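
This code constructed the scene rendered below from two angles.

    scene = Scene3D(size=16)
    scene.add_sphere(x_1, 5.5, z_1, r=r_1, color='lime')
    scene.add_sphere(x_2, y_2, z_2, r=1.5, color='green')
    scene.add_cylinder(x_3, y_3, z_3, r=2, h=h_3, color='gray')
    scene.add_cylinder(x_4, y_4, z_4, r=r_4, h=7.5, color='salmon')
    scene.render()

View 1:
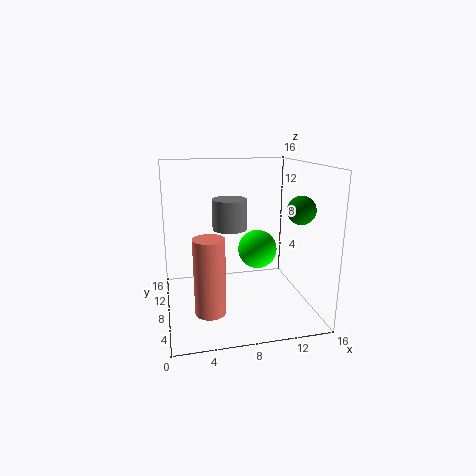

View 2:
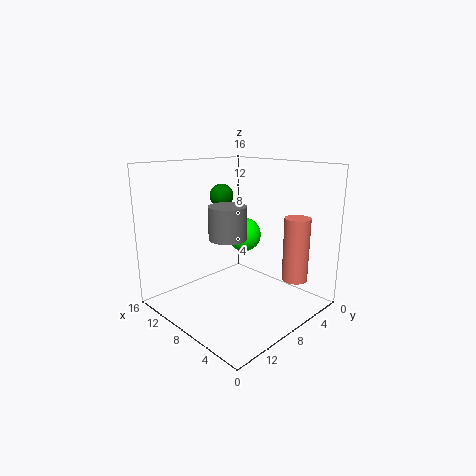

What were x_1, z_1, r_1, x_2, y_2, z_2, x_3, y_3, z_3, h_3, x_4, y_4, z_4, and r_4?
x_1 = 9.5
z_1 = 7.5
r_1 = 2
x_2 = 14
y_2 = 5
z_2 = 11.5
x_3 = 7.5
y_3 = 10
z_3 = 8.5
h_3 = 3.5
x_4 = 4
y_4 = 2.5
z_4 = 2.5
r_4 = 1.5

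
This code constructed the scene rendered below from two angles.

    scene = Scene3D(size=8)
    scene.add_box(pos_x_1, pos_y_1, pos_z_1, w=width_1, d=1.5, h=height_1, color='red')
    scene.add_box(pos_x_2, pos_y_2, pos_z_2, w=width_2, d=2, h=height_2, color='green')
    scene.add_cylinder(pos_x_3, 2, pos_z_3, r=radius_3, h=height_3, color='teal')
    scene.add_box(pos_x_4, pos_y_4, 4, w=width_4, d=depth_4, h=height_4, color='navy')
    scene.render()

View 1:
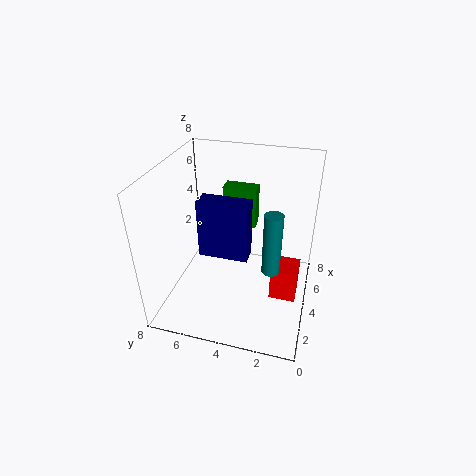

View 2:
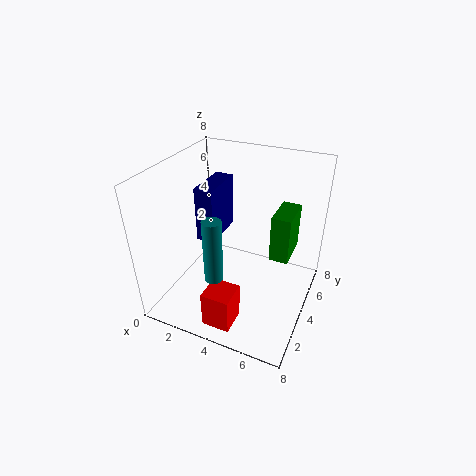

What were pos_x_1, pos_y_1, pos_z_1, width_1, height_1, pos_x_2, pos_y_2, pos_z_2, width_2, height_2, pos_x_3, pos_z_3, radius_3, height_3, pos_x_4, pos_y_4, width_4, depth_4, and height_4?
pos_x_1 = 3.5
pos_y_1 = 0.5
pos_z_1 = 0.5
width_1 = 1.5
height_1 = 2
pos_x_2 = 6
pos_y_2 = 3.5
pos_z_2 = 3.5
width_2 = 1
height_2 = 2.5
pos_x_3 = 3.5
pos_z_3 = 2.5
radius_3 = 0.5
height_3 = 3.5
pos_x_4 = 2
pos_y_4 = 3
width_4 = 1
depth_4 = 2.5
height_4 = 3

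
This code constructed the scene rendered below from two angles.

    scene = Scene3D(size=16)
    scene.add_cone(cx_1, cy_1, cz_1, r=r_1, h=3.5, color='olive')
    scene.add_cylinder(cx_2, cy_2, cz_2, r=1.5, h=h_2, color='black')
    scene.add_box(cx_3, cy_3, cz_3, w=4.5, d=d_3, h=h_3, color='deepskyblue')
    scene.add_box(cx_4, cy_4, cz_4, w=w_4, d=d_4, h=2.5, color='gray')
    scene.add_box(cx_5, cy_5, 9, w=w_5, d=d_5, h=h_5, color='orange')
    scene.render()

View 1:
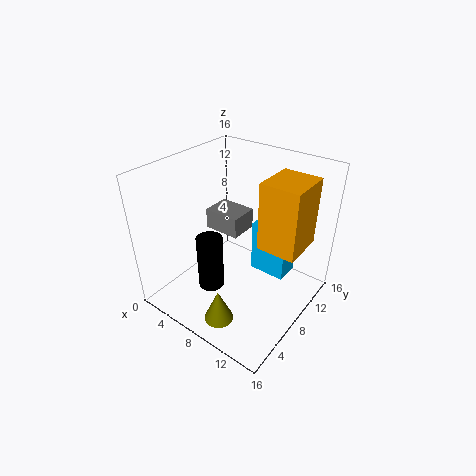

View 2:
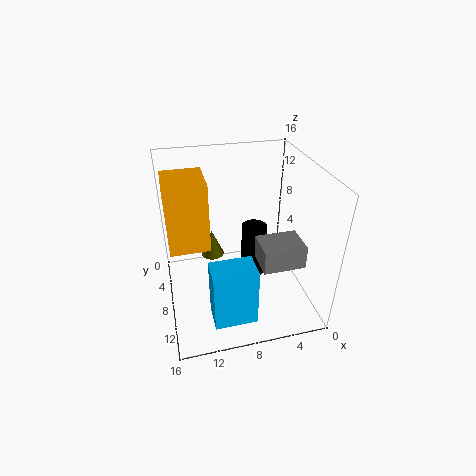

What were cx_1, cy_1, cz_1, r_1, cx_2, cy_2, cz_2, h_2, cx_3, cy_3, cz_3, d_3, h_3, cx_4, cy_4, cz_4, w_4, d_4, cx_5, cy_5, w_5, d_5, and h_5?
cx_1 = 10
cy_1 = 2
cz_1 = 2
r_1 = 1.5
cx_2 = 5.5
cy_2 = 6
cz_2 = 1.5
h_2 = 6.5
cx_3 = 7.5
cy_3 = 11.5
cz_3 = 1.5
d_3 = 3
h_3 = 6.5
cx_4 = 2
cy_4 = 9.5
cz_4 = 6.5
w_4 = 4.5
d_4 = 3.5
cx_5 = 11.5
cy_5 = 6.5
w_5 = 4
d_5 = 4.5
h_5 = 7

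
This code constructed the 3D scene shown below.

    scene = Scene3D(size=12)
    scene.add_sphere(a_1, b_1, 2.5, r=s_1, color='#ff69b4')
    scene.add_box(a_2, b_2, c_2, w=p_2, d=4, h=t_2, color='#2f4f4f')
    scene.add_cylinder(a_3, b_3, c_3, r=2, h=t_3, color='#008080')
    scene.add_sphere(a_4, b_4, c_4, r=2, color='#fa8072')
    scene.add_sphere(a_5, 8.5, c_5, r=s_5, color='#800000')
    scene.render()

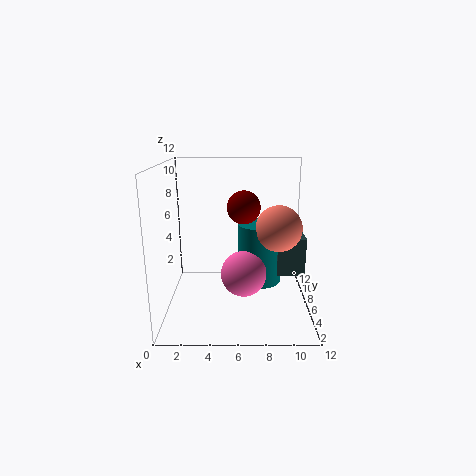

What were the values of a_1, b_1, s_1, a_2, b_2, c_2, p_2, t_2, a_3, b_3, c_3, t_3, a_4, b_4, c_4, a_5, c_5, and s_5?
a_1 = 6.5; b_1 = 6.5; s_1 = 2; a_2 = 9.5; b_2 = 7; c_2 = 2; p_2 = 2.5; t_2 = 3.5; a_3 = 8; b_3 = 8.5; c_3 = 1; t_3 = 5.5; a_4 = 9.5; b_4 = 7; c_4 = 6.5; a_5 = 6.5; c_5 = 8; s_5 = 1.5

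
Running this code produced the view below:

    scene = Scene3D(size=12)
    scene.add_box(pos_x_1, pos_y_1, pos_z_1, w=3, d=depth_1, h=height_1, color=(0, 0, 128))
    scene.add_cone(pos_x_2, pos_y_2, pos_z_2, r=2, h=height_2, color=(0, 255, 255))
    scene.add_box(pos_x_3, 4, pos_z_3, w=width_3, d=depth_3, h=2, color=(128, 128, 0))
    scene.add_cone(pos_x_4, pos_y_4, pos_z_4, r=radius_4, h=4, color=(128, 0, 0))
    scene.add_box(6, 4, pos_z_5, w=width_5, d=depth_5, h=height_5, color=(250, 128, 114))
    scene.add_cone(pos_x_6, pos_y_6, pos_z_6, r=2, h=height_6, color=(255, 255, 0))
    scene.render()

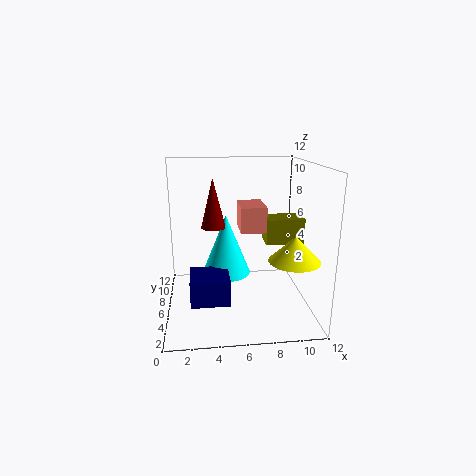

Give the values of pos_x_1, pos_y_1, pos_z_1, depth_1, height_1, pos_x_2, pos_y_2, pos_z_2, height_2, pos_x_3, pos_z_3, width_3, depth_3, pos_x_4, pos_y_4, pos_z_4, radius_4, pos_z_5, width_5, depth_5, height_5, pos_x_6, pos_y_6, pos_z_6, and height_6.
pos_x_1 = 2, pos_y_1 = 2, pos_z_1 = 2, depth_1 = 3, height_1 = 2, pos_x_2 = 5, pos_y_2 = 6, pos_z_2 = 3, height_2 = 5, pos_x_3 = 8, pos_z_3 = 6, width_3 = 3, depth_3 = 2, pos_x_4 = 4, pos_y_4 = 6, pos_z_4 = 7, radius_4 = 1, pos_z_5 = 7, width_5 = 2, depth_5 = 3, height_5 = 2, pos_x_6 = 10, pos_y_6 = 3, pos_z_6 = 5, height_6 = 2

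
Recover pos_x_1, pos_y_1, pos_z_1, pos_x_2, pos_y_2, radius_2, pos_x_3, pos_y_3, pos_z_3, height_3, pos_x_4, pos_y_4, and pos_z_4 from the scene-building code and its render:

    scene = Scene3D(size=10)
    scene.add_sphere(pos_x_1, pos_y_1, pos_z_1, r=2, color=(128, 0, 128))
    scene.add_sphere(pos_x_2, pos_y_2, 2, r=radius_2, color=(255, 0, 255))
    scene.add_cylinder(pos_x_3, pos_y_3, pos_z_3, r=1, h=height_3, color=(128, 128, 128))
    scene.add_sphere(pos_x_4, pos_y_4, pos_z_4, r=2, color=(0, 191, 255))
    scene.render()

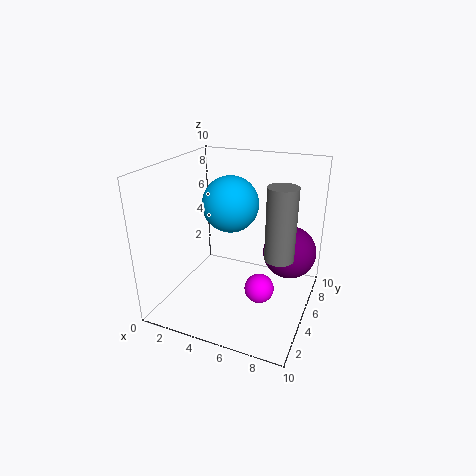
pos_x_1 = 8, pos_y_1 = 8, pos_z_1 = 3, pos_x_2 = 7, pos_y_2 = 4, radius_2 = 1, pos_x_3 = 8, pos_y_3 = 5, pos_z_3 = 4, height_3 = 5, pos_x_4 = 4, pos_y_4 = 6, pos_z_4 = 7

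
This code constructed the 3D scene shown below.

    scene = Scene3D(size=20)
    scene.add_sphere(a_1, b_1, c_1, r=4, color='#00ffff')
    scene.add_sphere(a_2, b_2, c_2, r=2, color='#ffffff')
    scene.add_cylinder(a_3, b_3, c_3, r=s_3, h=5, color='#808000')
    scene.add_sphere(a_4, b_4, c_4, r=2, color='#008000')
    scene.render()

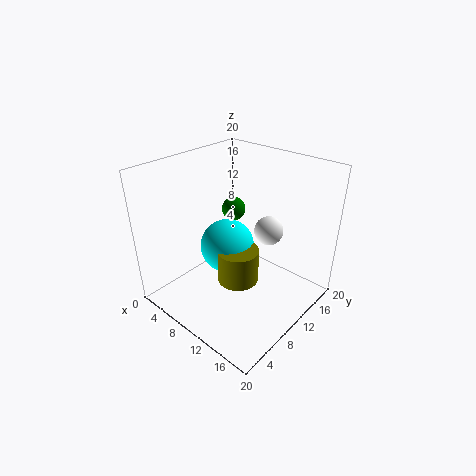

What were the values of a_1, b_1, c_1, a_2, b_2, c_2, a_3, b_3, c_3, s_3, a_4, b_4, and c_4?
a_1 = 7, b_1 = 11, c_1 = 7, a_2 = 13, b_2 = 13, c_2 = 11, a_3 = 10, b_3 = 10, c_3 = 3, s_3 = 3, a_4 = 2, b_4 = 18, c_4 = 9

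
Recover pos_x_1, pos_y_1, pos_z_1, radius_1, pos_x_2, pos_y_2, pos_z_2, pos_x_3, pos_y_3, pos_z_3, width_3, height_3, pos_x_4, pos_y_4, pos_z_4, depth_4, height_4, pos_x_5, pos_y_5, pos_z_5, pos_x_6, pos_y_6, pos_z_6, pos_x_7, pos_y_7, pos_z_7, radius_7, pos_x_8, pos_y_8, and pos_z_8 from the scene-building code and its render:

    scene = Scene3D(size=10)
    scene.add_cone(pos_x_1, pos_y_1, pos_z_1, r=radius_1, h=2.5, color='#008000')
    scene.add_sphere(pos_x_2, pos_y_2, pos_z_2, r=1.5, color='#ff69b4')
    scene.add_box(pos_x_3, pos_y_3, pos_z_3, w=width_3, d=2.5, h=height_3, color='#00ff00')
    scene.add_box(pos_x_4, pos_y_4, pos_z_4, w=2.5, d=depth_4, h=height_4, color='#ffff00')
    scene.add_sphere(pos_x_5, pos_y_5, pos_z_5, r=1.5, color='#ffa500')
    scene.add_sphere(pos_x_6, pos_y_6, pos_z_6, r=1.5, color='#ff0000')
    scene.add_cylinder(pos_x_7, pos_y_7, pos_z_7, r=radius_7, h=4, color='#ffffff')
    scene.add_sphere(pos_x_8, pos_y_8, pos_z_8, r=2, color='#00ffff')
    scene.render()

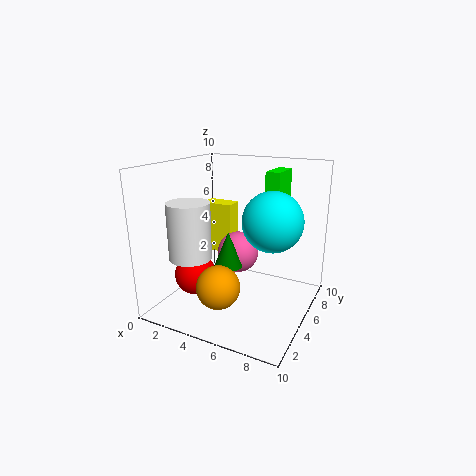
pos_x_1 = 4.5
pos_y_1 = 4.5
pos_z_1 = 3
radius_1 = 1
pos_x_2 = 4.5
pos_y_2 = 6
pos_z_2 = 3.5
pos_x_3 = 6.5
pos_y_3 = 6
pos_z_3 = 6.5
width_3 = 1
height_3 = 3
pos_x_4 = 0.5
pos_y_4 = 7.5
pos_z_4 = 2.5
depth_4 = 1.5
height_4 = 4
pos_x_5 = 4.5
pos_y_5 = 3
pos_z_5 = 2
pos_x_6 = 2
pos_y_6 = 4
pos_z_6 = 2
pos_x_7 = 2
pos_y_7 = 3.5
pos_z_7 = 3.5
radius_7 = 1.5
pos_x_8 = 7.5
pos_y_8 = 5
pos_z_8 = 6.5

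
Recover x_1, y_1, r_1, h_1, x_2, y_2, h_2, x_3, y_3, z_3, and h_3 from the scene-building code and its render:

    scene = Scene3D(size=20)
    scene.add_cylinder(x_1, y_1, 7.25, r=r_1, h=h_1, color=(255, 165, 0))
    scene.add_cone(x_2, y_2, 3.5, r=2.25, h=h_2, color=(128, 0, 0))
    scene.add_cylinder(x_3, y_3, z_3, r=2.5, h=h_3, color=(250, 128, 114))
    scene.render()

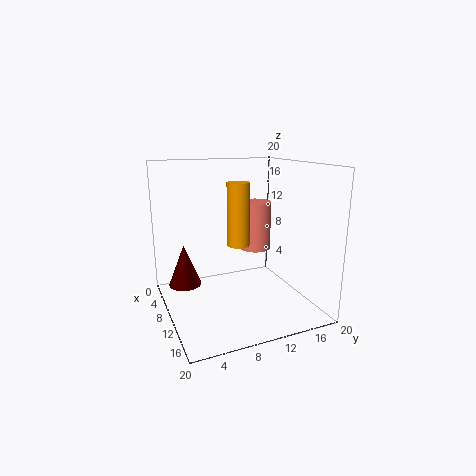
x_1 = 5.5; y_1 = 12; r_1 = 1.75; h_1 = 9.75; x_2 = 8; y_2 = 2.75; h_2 = 5.75; x_3 = 3.75; y_3 = 15.75; z_3 = 5.75; h_3 = 7.75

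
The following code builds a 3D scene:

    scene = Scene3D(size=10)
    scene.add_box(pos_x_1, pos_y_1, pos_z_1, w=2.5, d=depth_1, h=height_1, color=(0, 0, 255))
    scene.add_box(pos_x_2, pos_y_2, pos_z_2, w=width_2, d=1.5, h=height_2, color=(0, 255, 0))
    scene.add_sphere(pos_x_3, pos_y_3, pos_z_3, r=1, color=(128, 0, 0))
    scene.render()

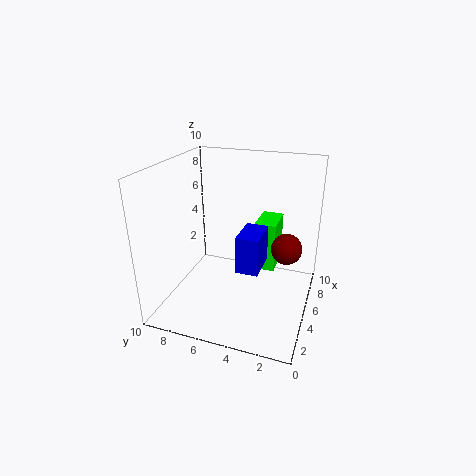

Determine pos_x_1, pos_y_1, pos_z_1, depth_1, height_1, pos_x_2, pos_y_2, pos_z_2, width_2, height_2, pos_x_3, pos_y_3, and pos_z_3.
pos_x_1 = 3; pos_y_1 = 3; pos_z_1 = 3.5; depth_1 = 1.5; height_1 = 2.5; pos_x_2 = 5.5; pos_y_2 = 2.5; pos_z_2 = 2.5; width_2 = 2.5; height_2 = 3.5; pos_x_3 = 4.5; pos_y_3 = 1.5; pos_z_3 = 5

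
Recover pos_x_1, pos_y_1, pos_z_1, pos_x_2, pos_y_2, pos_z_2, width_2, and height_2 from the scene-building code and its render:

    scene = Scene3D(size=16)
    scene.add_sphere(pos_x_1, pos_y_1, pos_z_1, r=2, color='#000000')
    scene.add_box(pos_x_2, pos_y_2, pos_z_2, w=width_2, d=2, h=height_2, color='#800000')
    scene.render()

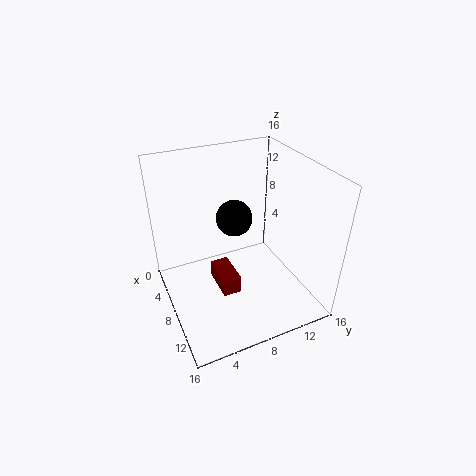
pos_x_1 = 7; pos_y_1 = 8; pos_z_1 = 10; pos_x_2 = 7; pos_y_2 = 5; pos_z_2 = 3; width_2 = 4; height_2 = 2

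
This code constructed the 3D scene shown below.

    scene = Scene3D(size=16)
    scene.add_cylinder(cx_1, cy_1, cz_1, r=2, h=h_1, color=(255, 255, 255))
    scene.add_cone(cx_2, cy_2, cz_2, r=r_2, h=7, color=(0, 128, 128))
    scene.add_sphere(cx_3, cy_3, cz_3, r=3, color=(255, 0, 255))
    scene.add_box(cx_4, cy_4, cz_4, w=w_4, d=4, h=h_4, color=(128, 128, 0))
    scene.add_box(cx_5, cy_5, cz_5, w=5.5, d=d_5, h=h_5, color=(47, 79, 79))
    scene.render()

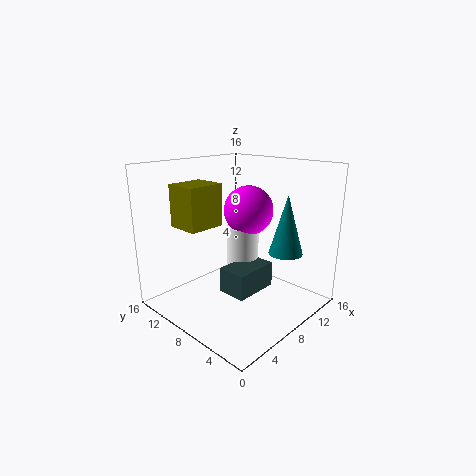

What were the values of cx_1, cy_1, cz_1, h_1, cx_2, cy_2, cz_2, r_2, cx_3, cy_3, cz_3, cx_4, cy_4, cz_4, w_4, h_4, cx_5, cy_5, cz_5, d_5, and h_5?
cx_1 = 11.5; cy_1 = 10.5; cz_1 = 0.5; h_1 = 7.5; cx_2 = 13; cy_2 = 5; cz_2 = 5.5; r_2 = 2; cx_3 = 12; cy_3 = 10; cz_3 = 10; cx_4 = 4.5; cy_4 = 11.5; cz_4 = 8.5; w_4 = 4.5; h_4 = 5; cx_5 = 7; cy_5 = 6.5; cz_5 = 1; d_5 = 3.5; h_5 = 3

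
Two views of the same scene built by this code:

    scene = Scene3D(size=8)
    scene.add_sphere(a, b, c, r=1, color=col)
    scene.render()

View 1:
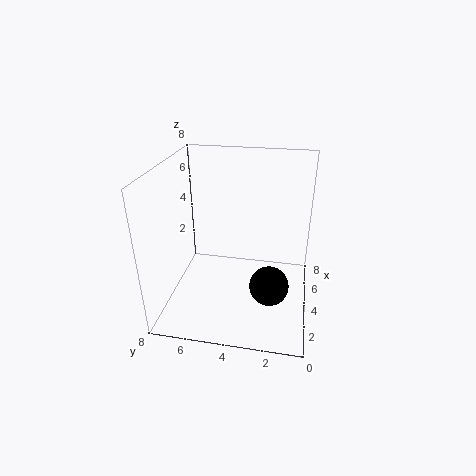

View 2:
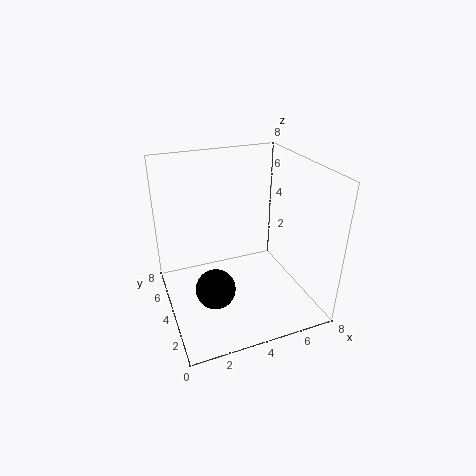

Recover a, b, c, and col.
a = 2; b = 2; c = 2.5; col = 'black'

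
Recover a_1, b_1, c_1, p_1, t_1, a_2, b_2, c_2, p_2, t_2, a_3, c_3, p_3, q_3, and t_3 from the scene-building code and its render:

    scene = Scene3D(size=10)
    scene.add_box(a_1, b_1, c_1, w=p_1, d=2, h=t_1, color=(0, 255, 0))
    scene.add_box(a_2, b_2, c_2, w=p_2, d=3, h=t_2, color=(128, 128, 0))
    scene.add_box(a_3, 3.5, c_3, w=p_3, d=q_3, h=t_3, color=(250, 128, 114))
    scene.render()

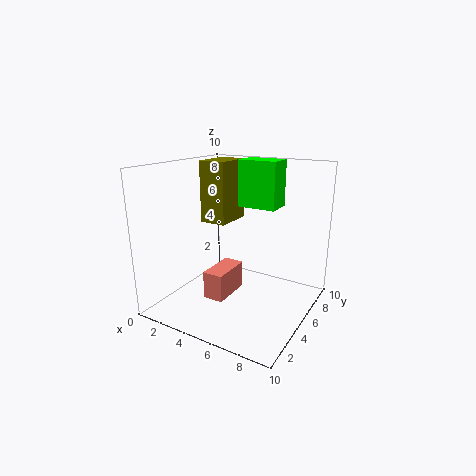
a_1 = 3.5, b_1 = 7.5, c_1 = 6.5, p_1 = 3, t_1 = 3.5, a_2 = 1.5, b_2 = 5.5, c_2 = 5.5, p_2 = 2, t_2 = 4.5, a_3 = 3, c_3 = 0.5, p_3 = 1.5, q_3 = 3, t_3 = 2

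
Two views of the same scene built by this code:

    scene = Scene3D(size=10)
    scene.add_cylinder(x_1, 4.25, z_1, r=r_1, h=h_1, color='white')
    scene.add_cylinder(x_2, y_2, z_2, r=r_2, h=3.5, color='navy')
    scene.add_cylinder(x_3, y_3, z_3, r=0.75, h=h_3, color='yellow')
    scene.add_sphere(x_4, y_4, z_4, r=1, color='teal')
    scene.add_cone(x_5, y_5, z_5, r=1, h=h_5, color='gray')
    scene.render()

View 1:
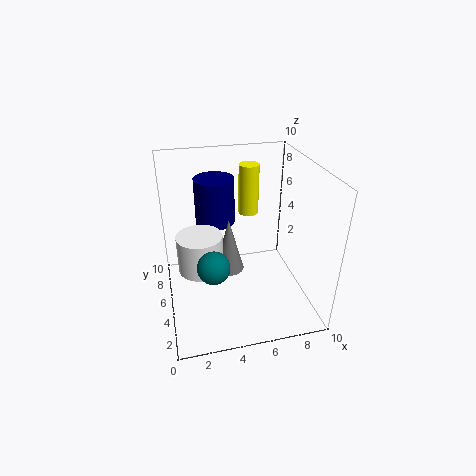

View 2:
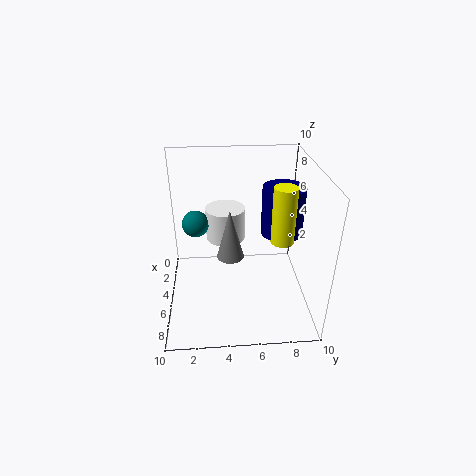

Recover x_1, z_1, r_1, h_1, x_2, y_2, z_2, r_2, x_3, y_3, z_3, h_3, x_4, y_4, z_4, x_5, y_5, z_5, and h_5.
x_1 = 2.25; z_1 = 3.5; r_1 = 1.5; h_1 = 2.5; x_2 = 4; y_2 = 8.25; z_2 = 4.75; r_2 = 1.5; x_3 = 6.5; y_3 = 7.75; z_3 = 5.5; h_3 = 3.75; x_4 = 2.75; y_4 = 2; z_4 = 5; x_5 = 4.25; y_5 = 4.5; z_5 = 3; h_5 = 3.75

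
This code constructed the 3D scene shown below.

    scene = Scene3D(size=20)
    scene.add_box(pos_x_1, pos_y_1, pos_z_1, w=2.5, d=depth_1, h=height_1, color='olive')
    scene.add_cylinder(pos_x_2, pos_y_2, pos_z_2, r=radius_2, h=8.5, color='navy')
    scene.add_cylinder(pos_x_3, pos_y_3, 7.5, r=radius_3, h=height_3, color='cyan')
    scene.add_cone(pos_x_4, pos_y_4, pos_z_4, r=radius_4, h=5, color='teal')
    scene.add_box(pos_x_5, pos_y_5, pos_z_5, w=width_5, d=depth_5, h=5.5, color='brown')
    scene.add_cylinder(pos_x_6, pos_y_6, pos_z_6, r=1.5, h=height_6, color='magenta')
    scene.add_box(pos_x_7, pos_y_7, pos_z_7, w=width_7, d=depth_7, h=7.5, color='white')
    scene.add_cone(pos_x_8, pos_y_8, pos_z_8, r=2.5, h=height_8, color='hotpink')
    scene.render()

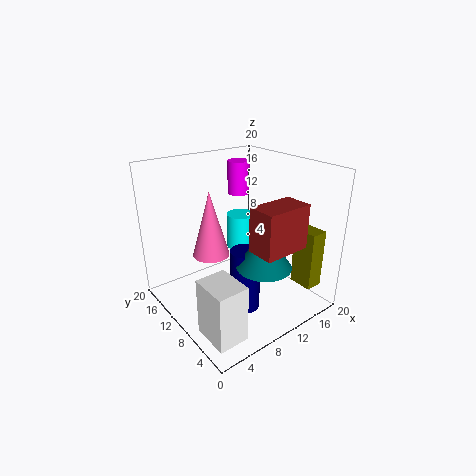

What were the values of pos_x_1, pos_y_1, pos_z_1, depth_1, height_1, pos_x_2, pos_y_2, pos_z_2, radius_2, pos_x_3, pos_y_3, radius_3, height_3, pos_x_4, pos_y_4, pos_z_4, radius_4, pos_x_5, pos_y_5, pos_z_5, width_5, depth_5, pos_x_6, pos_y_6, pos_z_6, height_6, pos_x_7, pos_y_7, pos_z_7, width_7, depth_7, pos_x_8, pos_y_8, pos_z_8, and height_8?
pos_x_1 = 17, pos_y_1 = 2.5, pos_z_1 = 2.5, depth_1 = 3.5, height_1 = 8.5, pos_x_2 = 8.5, pos_y_2 = 6.5, pos_z_2 = 1.5, radius_2 = 2, pos_x_3 = 12, pos_y_3 = 12, radius_3 = 2, height_3 = 5, pos_x_4 = 9.5, pos_y_4 = 4, pos_z_4 = 8.5, radius_4 = 3.5, pos_x_5 = 7, pos_y_5 = 0.5, pos_z_5 = 11.5, width_5 = 6, depth_5 = 3.5, pos_x_6 = 12, pos_y_6 = 12.5, pos_z_6 = 15.5, height_6 = 4.5, pos_x_7 = 1, pos_y_7 = 1.5, pos_z_7 = 1, width_7 = 4, depth_7 = 5, pos_x_8 = 6.5, pos_y_8 = 11.5, pos_z_8 = 8, height_8 = 9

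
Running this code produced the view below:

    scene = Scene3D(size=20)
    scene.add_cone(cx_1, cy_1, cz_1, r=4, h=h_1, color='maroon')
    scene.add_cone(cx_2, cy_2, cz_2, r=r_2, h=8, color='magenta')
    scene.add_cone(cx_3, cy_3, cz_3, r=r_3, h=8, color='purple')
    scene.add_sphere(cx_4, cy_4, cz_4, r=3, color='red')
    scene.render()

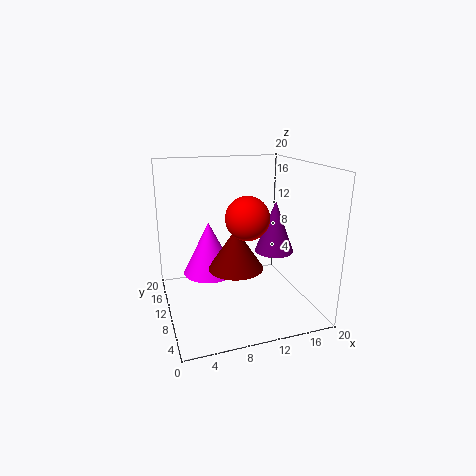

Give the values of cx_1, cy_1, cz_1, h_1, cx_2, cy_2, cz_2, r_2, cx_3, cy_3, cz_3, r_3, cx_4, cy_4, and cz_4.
cx_1 = 10, cy_1 = 11, cz_1 = 5, h_1 = 6, cx_2 = 7, cy_2 = 15, cz_2 = 3, r_2 = 4, cx_3 = 17, cy_3 = 13, cz_3 = 6, r_3 = 3, cx_4 = 11, cy_4 = 9, cz_4 = 13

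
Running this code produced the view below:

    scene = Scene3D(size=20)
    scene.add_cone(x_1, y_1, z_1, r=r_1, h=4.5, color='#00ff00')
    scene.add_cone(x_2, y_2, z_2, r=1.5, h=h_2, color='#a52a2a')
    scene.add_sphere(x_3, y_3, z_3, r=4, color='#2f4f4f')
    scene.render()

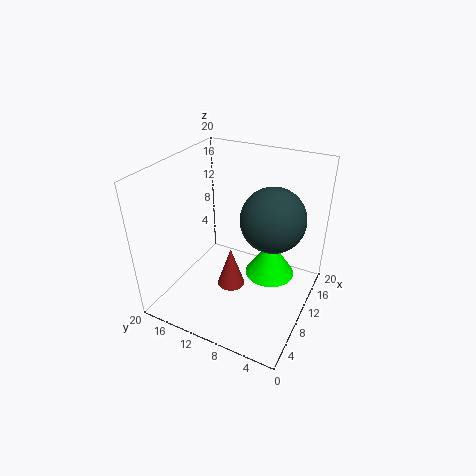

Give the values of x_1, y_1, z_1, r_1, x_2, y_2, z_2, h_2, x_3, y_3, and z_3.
x_1 = 7; y_1 = 4; z_1 = 8.5; r_1 = 3; x_2 = 1.5; y_2 = 6.5; z_2 = 10; h_2 = 4.5; x_3 = 8.5; y_3 = 4.5; z_3 = 15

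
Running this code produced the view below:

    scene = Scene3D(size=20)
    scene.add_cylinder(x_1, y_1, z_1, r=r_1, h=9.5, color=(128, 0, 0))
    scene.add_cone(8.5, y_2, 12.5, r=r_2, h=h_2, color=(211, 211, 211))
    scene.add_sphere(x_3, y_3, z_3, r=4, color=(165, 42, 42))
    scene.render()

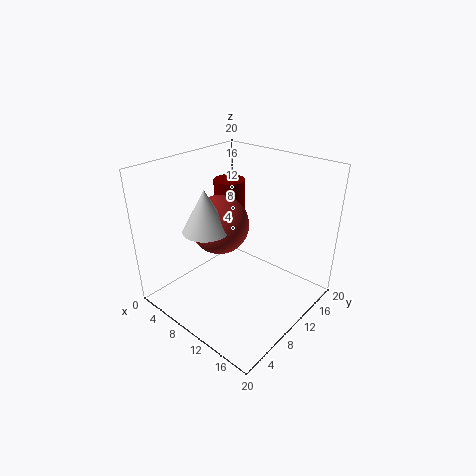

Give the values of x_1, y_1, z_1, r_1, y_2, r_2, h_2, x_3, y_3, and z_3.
x_1 = 2.5; y_1 = 16.5; z_1 = 5.5; r_1 = 2.5; y_2 = 5.5; r_2 = 3; h_2 = 5.5; x_3 = 8; y_3 = 8.5; z_3 = 12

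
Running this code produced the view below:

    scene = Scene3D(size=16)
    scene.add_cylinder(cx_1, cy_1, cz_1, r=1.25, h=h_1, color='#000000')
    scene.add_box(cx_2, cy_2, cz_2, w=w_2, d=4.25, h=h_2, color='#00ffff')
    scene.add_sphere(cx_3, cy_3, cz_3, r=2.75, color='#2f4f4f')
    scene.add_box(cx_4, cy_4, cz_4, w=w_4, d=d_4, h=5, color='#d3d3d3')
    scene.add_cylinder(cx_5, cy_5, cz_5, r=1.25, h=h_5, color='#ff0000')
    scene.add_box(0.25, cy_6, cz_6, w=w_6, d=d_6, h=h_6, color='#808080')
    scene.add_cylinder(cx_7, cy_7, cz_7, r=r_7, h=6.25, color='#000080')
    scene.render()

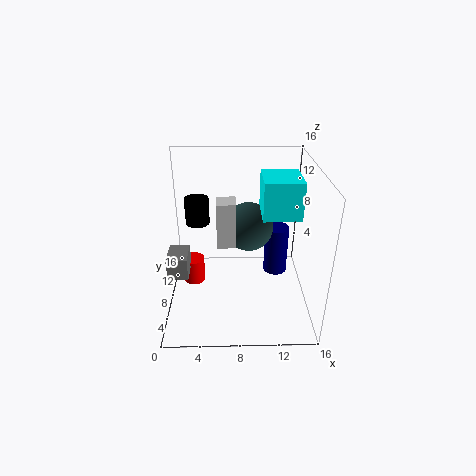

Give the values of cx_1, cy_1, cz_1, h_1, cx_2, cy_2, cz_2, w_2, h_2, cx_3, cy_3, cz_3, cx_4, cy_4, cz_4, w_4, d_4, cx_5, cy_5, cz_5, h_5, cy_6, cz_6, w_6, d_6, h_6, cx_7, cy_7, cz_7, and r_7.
cx_1 = 3.75, cy_1 = 7.5, cz_1 = 10.25, h_1 = 2.75, cx_2 = 10.25, cy_2 = 4, cz_2 = 12, w_2 = 3.75, h_2 = 3.75, cx_3 = 9.25, cy_3 = 9.25, cz_3 = 8.75, cx_4 = 5.75, cy_4 = 6.25, cz_4 = 7.75, w_4 = 2, d_4 = 2.25, cx_5 = 2.75, cy_5 = 9, cz_5 = 1.75, h_5 = 3, cy_6 = 5.5, cz_6 = 4.25, w_6 = 2.25, d_6 = 3.25, h_6 = 2.5, cx_7 = 13, cy_7 = 12.25, cz_7 = 0.75, r_7 = 1.5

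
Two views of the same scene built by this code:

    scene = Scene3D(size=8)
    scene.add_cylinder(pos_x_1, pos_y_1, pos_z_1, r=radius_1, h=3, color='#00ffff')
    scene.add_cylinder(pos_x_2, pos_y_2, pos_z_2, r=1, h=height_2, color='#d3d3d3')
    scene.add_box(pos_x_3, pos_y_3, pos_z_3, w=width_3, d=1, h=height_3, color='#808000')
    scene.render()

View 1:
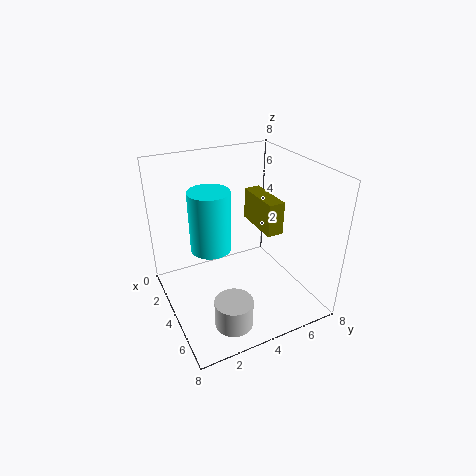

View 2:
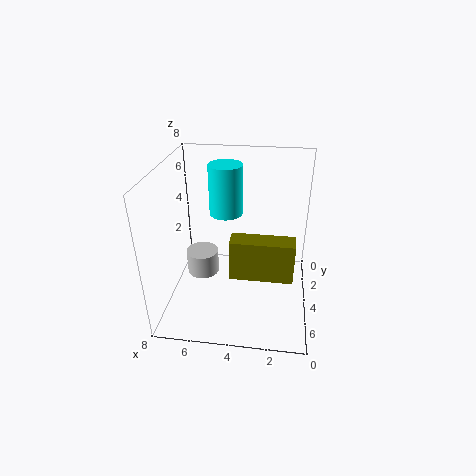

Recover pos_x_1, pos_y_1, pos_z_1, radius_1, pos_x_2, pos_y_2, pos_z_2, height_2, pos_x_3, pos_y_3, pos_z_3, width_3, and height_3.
pos_x_1 = 5
pos_y_1 = 2
pos_z_1 = 4.5
radius_1 = 1
pos_x_2 = 6.5
pos_y_2 = 2.5
pos_z_2 = 0.5
height_2 = 1.5
pos_x_3 = 1
pos_y_3 = 6
pos_z_3 = 3.5
width_3 = 3
height_3 = 2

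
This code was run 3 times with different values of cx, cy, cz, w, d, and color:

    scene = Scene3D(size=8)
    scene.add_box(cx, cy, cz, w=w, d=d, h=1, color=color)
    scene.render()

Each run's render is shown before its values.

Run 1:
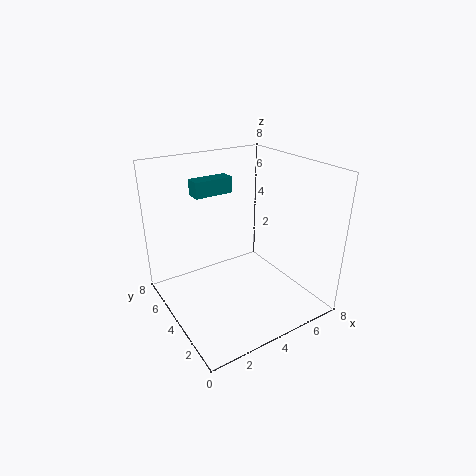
cx = 3
cy = 7
cz = 5.5
w = 2.5
d = 1
color = 'teal'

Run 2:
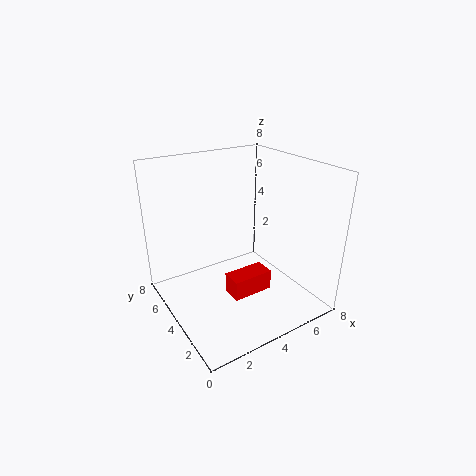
cx = 2
cy = 1
cz = 2.5
w = 2
d = 1
color = 'red'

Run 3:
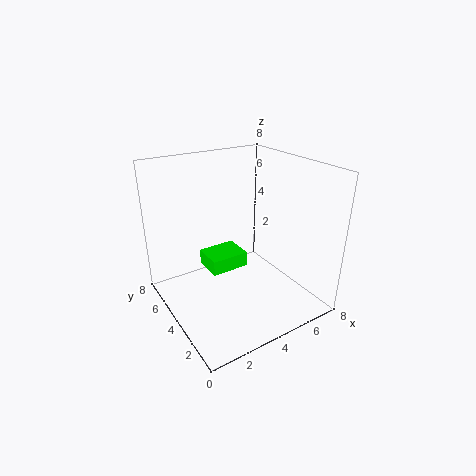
cx = 3.5
cy = 6
cz = 0.5
w = 2.5
d = 2
color = 'lime'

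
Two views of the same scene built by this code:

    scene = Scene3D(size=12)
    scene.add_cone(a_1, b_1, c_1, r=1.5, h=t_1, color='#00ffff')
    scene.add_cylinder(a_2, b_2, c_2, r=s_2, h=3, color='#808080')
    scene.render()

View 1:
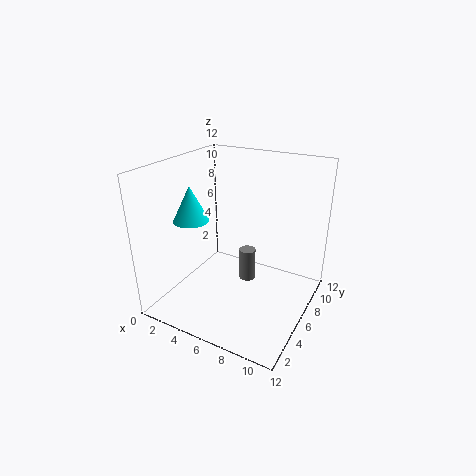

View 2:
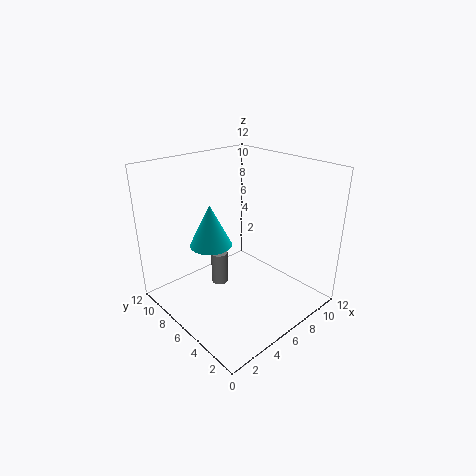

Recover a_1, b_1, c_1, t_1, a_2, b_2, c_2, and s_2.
a_1 = 2.25; b_1 = 4.75; c_1 = 7.25; t_1 = 3; a_2 = 5.75; b_2 = 8.25; c_2 = 0.75; s_2 = 0.75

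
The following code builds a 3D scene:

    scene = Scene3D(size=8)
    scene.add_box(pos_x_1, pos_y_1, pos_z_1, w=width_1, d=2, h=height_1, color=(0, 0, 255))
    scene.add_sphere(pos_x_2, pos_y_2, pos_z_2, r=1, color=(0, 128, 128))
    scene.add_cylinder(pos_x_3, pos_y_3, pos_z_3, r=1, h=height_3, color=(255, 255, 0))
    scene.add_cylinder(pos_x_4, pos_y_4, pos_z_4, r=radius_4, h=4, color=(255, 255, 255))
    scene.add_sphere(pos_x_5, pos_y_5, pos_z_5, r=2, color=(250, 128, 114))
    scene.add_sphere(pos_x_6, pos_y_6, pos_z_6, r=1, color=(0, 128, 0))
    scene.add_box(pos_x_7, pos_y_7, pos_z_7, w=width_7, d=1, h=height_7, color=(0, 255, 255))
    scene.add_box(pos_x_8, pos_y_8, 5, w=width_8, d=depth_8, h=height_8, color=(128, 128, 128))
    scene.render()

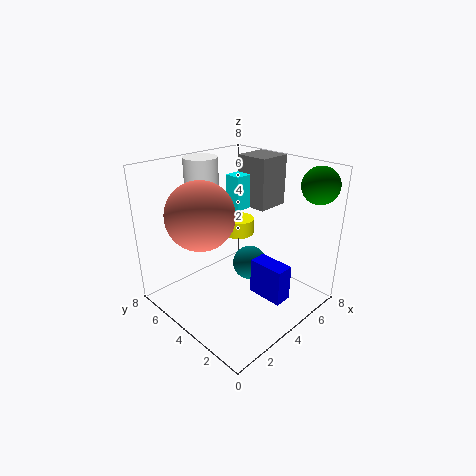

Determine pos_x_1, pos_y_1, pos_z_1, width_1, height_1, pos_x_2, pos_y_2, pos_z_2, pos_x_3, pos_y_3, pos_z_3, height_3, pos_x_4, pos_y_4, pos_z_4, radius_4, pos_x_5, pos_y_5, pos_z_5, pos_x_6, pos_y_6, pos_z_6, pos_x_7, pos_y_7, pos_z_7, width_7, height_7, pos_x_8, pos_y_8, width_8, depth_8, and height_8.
pos_x_1 = 4, pos_y_1 = 1, pos_z_1 = 1, width_1 = 1, height_1 = 2, pos_x_2 = 5, pos_y_2 = 4, pos_z_2 = 2, pos_x_3 = 6, pos_y_3 = 6, pos_z_3 = 3, height_3 = 1, pos_x_4 = 4, pos_y_4 = 7, pos_z_4 = 4, radius_4 = 1, pos_x_5 = 3, pos_y_5 = 6, pos_z_5 = 5, pos_x_6 = 7, pos_y_6 = 1, pos_z_6 = 7, pos_x_7 = 5, pos_y_7 = 5, pos_z_7 = 5, width_7 = 2, height_7 = 2, pos_x_8 = 6, pos_y_8 = 4, width_8 = 2, depth_8 = 2, height_8 = 3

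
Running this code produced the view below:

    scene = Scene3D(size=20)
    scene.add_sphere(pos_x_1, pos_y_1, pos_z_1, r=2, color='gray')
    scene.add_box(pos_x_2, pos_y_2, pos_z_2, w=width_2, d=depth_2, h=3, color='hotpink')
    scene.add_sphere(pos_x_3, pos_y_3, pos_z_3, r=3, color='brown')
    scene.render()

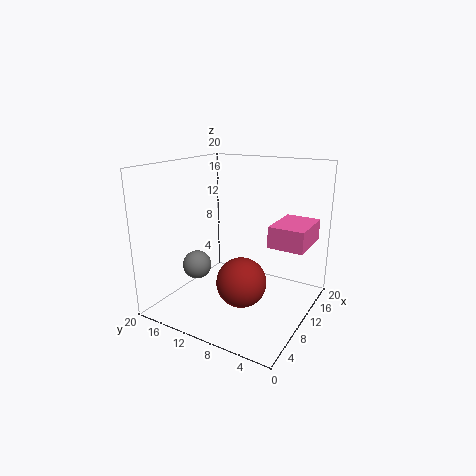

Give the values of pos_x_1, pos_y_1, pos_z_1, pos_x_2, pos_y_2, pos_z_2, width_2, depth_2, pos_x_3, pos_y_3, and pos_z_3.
pos_x_1 = 7
pos_y_1 = 15
pos_z_1 = 6
pos_x_2 = 11
pos_y_2 = 1
pos_z_2 = 9
width_2 = 7
depth_2 = 5
pos_x_3 = 4
pos_y_3 = 6
pos_z_3 = 7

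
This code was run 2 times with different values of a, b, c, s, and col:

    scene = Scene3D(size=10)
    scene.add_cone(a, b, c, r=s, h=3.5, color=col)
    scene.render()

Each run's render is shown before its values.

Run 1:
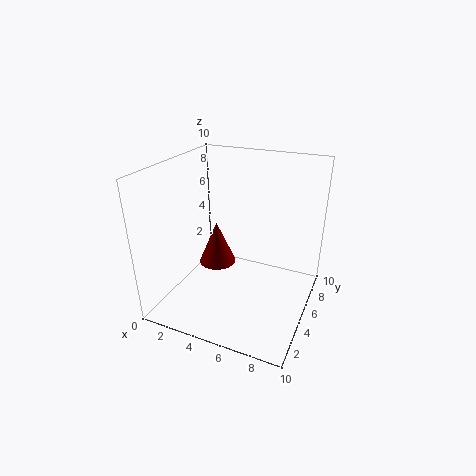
a = 2
b = 7.5
c = 1
s = 1.5
col = 'maroon'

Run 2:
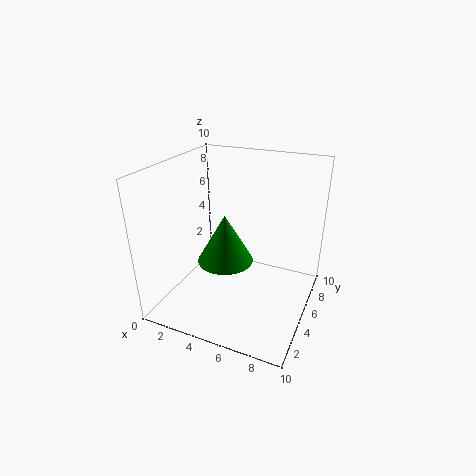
a = 4
b = 5
c = 3
s = 2
col = 'green'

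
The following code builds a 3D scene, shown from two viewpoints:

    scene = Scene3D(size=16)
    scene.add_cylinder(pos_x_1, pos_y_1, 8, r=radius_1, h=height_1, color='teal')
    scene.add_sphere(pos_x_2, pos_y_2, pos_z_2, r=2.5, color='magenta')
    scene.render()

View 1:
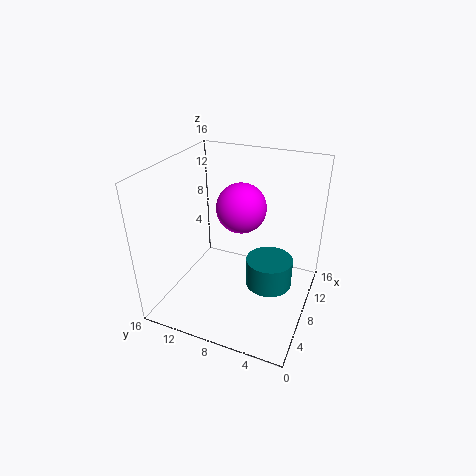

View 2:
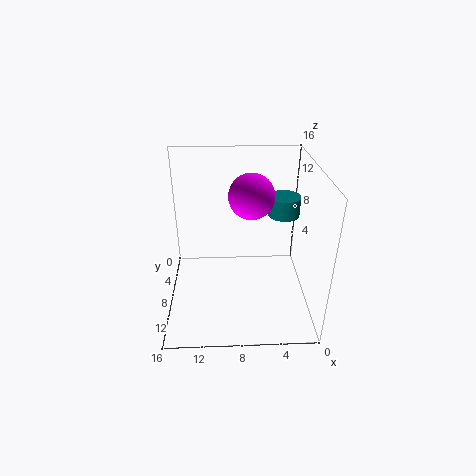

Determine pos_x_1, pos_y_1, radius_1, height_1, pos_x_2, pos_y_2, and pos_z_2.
pos_x_1 = 2
pos_y_1 = 2.5
radius_1 = 2
height_1 = 2.5
pos_x_2 = 6.5
pos_y_2 = 7
pos_z_2 = 12.5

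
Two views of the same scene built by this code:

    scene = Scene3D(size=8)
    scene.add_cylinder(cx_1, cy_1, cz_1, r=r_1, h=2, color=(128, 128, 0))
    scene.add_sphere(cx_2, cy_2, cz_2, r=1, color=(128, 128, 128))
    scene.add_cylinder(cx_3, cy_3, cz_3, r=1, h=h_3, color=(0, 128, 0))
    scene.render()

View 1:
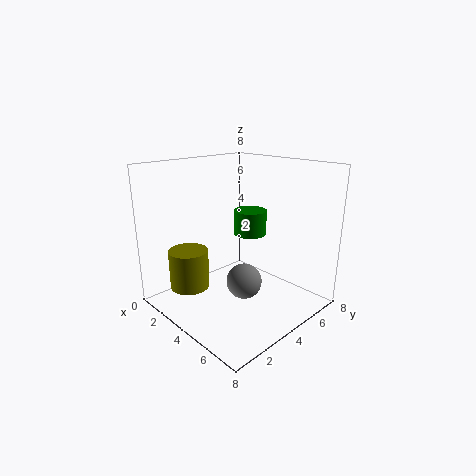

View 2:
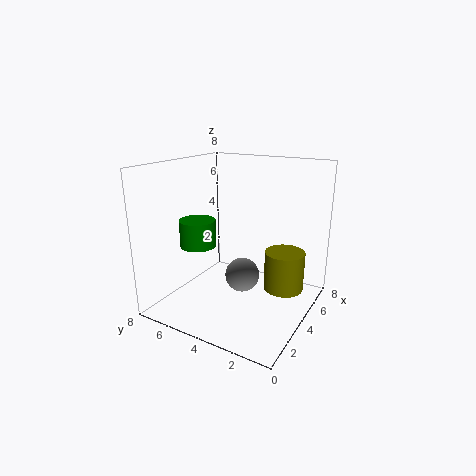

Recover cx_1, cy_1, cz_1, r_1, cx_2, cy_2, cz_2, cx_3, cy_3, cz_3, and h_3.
cx_1 = 3.5
cy_1 = 1
cz_1 = 2
r_1 = 1
cx_2 = 4.5
cy_2 = 4
cz_2 = 1.5
cx_3 = 3
cy_3 = 6
cz_3 = 3.5
h_3 = 1.5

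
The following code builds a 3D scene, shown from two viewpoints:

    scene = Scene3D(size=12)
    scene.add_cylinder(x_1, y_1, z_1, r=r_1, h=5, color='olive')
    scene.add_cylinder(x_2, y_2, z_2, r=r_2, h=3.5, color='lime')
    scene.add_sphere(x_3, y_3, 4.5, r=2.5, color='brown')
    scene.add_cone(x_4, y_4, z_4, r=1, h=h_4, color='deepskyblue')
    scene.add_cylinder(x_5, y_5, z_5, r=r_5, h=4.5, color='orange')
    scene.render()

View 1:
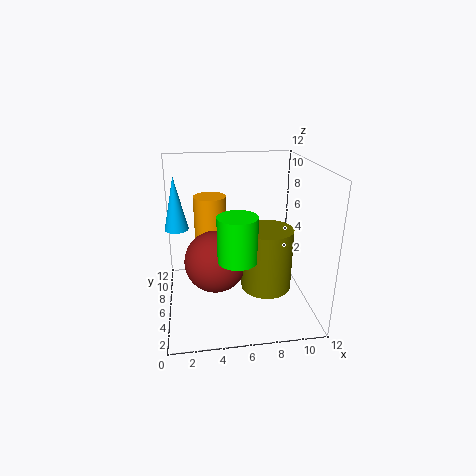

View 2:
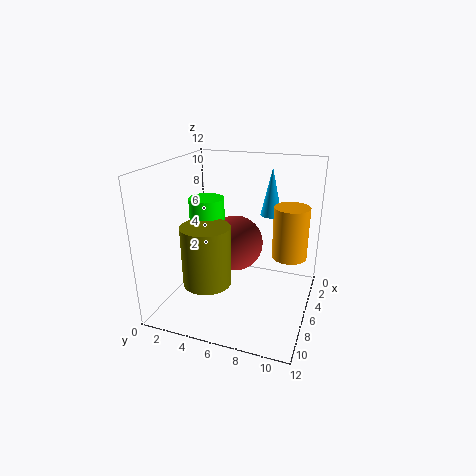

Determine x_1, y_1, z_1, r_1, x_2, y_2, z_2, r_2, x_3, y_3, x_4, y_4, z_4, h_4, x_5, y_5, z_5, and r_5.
x_1 = 8
y_1 = 4
z_1 = 2.5
r_1 = 2
x_2 = 5.5
y_2 = 3
z_2 = 5.5
r_2 = 1.5
x_3 = 4
y_3 = 5
x_4 = 1
y_4 = 7.5
z_4 = 6.5
h_4 = 4.5
x_5 = 4
y_5 = 10
z_5 = 4
r_5 = 1.5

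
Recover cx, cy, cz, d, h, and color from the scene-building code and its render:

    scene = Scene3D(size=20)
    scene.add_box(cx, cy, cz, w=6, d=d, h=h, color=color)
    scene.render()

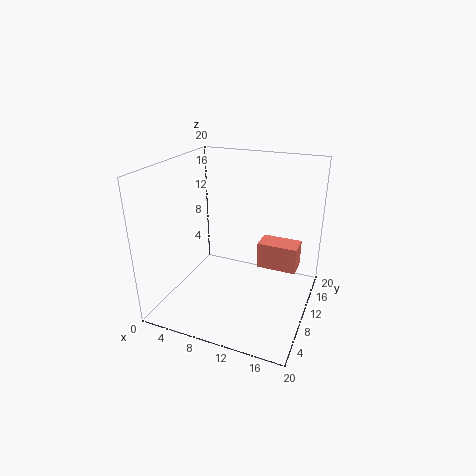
cx = 11.5, cy = 14, cz = 3.5, d = 3.5, h = 4, color = 'salmon'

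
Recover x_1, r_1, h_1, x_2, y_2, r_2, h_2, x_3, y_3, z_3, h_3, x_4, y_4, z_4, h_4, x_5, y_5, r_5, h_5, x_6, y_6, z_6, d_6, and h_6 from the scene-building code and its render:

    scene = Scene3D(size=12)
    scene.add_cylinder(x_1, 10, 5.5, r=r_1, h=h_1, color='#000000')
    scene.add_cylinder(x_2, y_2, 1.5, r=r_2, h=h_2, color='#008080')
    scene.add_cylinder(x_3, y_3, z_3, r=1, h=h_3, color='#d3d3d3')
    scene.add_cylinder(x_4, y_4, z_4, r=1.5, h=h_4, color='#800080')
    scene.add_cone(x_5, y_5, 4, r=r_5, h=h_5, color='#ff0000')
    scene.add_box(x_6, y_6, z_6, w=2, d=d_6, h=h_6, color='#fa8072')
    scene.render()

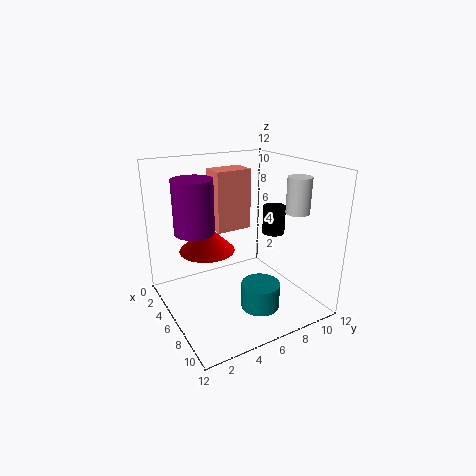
x_1 = 5.5; r_1 = 1; h_1 = 2.5; x_2 = 9.5; y_2 = 6; r_2 = 1.5; h_2 = 2; x_3 = 8; y_3 = 10.5; z_3 = 8; h_3 = 3; x_4 = 6.5; y_4 = 2; z_4 = 7.5; h_4 = 4; x_5 = 3; y_5 = 4.5; r_5 = 2.5; h_5 = 2.5; x_6 = 3.5; y_6 = 4.5; z_6 = 6.5; d_6 = 3; h_6 = 5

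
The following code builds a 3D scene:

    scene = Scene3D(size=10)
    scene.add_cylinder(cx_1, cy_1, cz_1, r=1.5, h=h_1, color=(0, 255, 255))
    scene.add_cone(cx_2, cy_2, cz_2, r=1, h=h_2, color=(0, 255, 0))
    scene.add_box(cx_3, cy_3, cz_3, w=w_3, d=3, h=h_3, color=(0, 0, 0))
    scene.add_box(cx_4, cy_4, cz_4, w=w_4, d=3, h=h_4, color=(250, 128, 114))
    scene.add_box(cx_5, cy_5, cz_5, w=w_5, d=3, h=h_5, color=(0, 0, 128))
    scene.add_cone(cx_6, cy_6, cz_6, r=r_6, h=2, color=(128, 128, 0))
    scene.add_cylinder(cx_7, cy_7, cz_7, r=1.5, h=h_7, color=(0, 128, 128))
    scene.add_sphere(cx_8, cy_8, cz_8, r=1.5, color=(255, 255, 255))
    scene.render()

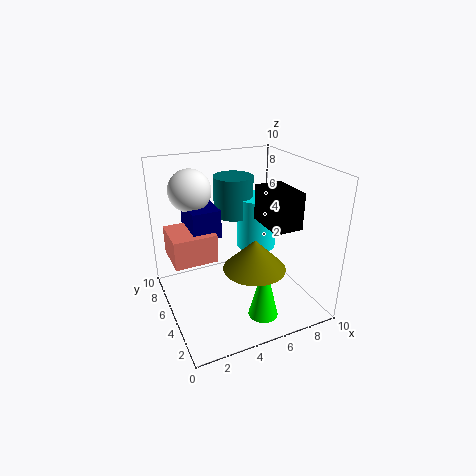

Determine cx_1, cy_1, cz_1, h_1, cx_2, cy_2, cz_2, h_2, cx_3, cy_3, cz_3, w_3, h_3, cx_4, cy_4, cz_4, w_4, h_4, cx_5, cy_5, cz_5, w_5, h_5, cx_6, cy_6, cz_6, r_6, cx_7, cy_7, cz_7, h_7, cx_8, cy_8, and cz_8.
cx_1 = 7.5, cy_1 = 7, cz_1 = 3, h_1 = 4, cx_2 = 5.5, cy_2 = 2, cz_2 = 0.5, h_2 = 4, cx_3 = 6.5, cy_3 = 2.5, cz_3 = 6, w_3 = 2, h_3 = 2.5, cx_4 = 0.5, cy_4 = 5, cz_4 = 3.5, w_4 = 3, h_4 = 2, cx_5 = 2, cy_5 = 5.5, cz_5 = 5, w_5 = 2, h_5 = 2, cx_6 = 5, cy_6 = 2.5, cz_6 = 4, r_6 = 2, cx_7 = 6, cy_7 = 8, cz_7 = 5.5, h_7 = 3, cx_8 = 2.5, cy_8 = 7.5, cz_8 = 8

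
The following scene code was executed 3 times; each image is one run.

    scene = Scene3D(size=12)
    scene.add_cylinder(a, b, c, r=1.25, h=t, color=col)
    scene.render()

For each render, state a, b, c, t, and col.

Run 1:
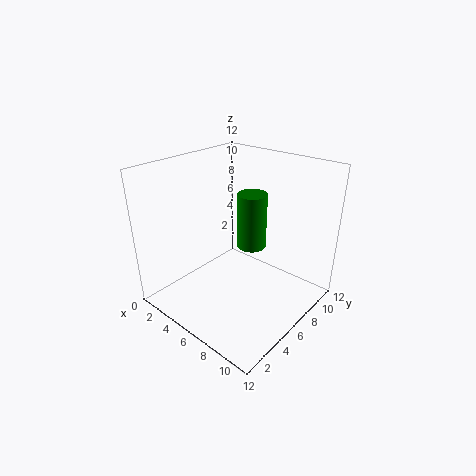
a = 6.25; b = 7.5; c = 4.75; t = 4.75; col = 'green'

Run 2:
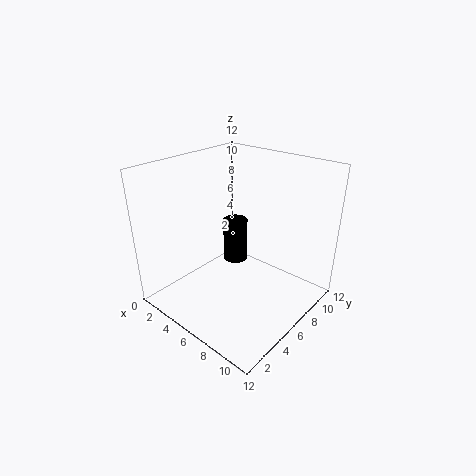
a = 1.75; b = 10.5; c = 0.25; t = 4.5; col = 'black'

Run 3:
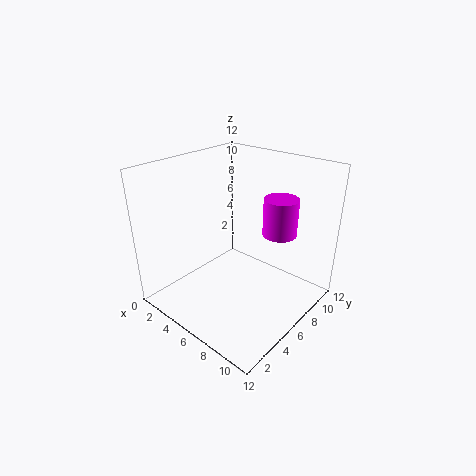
a = 10; b = 6; c = 7.75; t = 2.75; col = 'magenta'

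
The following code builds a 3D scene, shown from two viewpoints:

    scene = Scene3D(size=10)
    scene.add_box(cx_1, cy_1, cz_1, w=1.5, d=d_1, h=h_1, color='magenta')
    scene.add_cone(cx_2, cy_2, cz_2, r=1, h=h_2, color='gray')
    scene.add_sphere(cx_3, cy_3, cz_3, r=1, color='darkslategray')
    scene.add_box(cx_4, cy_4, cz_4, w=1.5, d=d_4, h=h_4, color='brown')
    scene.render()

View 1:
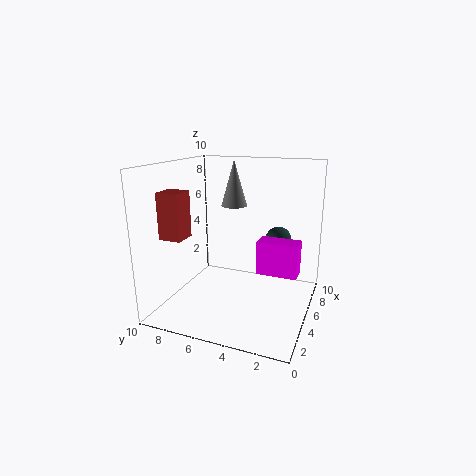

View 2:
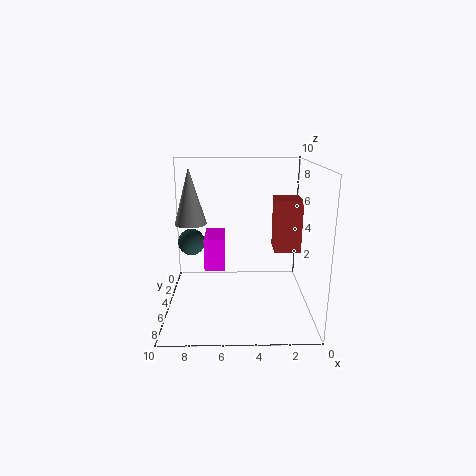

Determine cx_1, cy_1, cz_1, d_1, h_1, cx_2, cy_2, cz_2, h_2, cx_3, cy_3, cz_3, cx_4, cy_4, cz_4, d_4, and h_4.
cx_1 = 6, cy_1 = 1, cz_1 = 2, d_1 = 3, h_1 = 2.5, cx_2 = 8, cy_2 = 6.5, cz_2 = 6.5, h_2 = 3.5, cx_3 = 8.5, cy_3 = 3, cz_3 = 4, cx_4 = 1.5, cy_4 = 7.5, cz_4 = 5.5, d_4 = 1.5, h_4 = 3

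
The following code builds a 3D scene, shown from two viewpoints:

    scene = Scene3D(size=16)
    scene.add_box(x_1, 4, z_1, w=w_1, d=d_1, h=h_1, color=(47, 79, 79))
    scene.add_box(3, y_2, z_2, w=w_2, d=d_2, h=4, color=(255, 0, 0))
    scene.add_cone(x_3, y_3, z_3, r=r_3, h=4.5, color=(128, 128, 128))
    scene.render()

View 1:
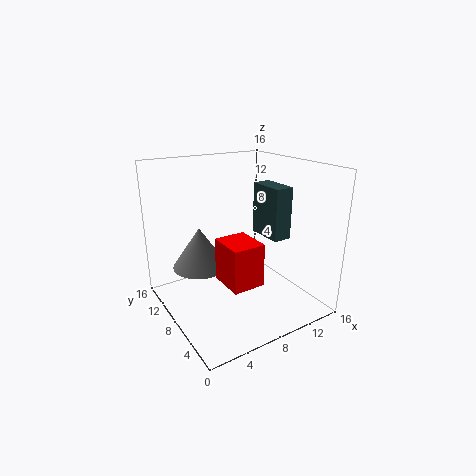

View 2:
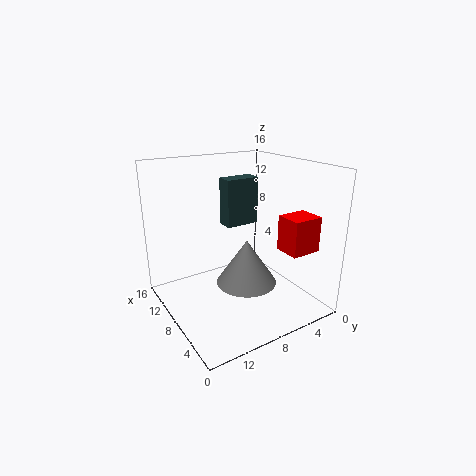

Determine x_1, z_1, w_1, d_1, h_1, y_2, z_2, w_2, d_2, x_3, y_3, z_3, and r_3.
x_1 = 10; z_1 = 8.5; w_1 = 2; d_1 = 4; h_1 = 5.5; y_2 = 0.5; z_2 = 6.5; w_2 = 3; d_2 = 3.5; x_3 = 4; y_3 = 9.5; z_3 = 5; r_3 = 3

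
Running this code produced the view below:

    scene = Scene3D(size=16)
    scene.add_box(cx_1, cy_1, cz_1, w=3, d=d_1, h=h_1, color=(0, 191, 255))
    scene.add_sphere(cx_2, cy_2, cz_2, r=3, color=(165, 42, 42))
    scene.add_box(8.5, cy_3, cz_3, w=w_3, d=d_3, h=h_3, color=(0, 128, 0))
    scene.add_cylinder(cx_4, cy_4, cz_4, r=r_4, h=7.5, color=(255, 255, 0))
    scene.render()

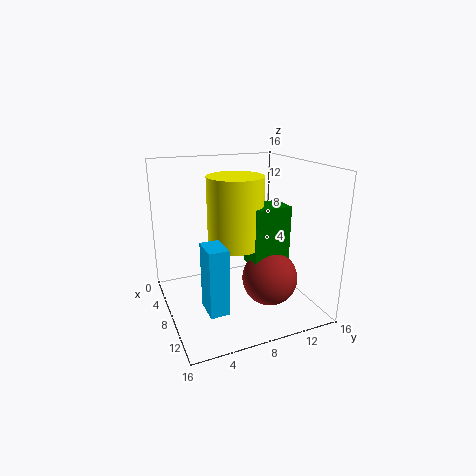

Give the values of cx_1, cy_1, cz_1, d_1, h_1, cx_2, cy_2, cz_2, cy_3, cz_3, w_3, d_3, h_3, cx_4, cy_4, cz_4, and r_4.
cx_1 = 10, cy_1 = 3, cz_1 = 2, d_1 = 2, h_1 = 7, cx_2 = 11, cy_2 = 10.5, cz_2 = 4, cy_3 = 8.5, cz_3 = 5.5, w_3 = 3, d_3 = 4, h_3 = 6.5, cx_4 = 8.5, cy_4 = 7.5, cz_4 = 7.5, r_4 = 3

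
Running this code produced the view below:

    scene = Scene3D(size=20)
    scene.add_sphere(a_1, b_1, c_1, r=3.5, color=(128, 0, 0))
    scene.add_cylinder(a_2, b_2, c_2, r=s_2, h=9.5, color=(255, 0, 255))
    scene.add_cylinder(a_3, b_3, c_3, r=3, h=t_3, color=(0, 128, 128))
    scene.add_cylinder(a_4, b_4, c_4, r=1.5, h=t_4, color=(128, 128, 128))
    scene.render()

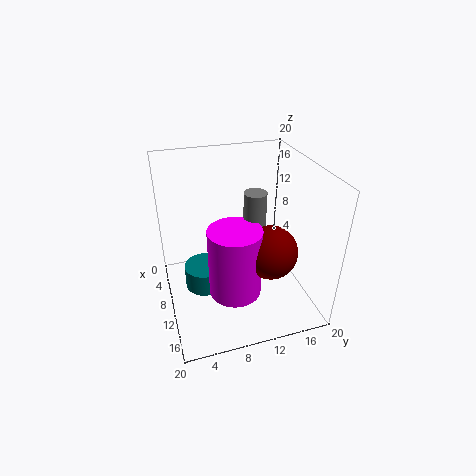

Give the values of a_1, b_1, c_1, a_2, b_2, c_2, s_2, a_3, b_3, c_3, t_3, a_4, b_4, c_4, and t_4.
a_1 = 14.5, b_1 = 13, c_1 = 10, a_2 = 13.5, b_2 = 8.5, c_2 = 4, s_2 = 3.5, a_3 = 7.5, b_3 = 5.5, c_3 = 1, t_3 = 3.5, a_4 = 11, b_4 = 12, c_4 = 10, t_4 = 7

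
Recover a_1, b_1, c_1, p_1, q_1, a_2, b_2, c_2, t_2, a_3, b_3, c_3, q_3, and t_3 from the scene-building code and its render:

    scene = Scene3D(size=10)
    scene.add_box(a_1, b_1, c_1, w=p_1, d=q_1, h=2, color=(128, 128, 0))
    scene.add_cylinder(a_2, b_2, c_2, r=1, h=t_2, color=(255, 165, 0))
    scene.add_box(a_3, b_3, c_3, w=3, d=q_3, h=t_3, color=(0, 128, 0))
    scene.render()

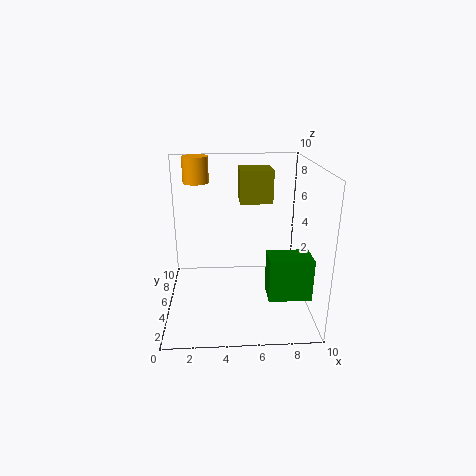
a_1 = 5, b_1 = 3, c_1 = 8, p_1 = 2, q_1 = 2, a_2 = 2, b_2 = 9, c_2 = 8, t_2 = 2, a_3 = 7, b_3 = 3, c_3 = 1, q_3 = 2, t_3 = 3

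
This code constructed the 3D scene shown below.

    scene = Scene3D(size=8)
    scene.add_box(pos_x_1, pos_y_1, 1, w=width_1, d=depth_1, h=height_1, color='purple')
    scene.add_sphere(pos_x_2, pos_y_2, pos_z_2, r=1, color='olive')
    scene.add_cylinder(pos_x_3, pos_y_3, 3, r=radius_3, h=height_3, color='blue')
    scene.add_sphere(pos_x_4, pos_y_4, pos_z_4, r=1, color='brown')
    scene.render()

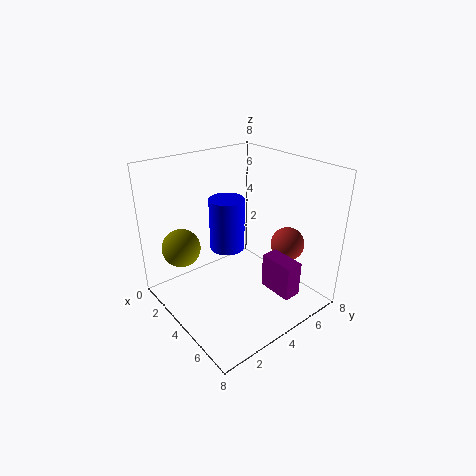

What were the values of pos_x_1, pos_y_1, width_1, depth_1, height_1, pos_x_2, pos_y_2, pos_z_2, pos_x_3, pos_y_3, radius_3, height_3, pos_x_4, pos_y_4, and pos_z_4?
pos_x_1 = 5, pos_y_1 = 5, width_1 = 2, depth_1 = 1, height_1 = 2, pos_x_2 = 3, pos_y_2 = 1, pos_z_2 = 4, pos_x_3 = 3, pos_y_3 = 4, radius_3 = 1, height_3 = 3, pos_x_4 = 5, pos_y_4 = 7, pos_z_4 = 3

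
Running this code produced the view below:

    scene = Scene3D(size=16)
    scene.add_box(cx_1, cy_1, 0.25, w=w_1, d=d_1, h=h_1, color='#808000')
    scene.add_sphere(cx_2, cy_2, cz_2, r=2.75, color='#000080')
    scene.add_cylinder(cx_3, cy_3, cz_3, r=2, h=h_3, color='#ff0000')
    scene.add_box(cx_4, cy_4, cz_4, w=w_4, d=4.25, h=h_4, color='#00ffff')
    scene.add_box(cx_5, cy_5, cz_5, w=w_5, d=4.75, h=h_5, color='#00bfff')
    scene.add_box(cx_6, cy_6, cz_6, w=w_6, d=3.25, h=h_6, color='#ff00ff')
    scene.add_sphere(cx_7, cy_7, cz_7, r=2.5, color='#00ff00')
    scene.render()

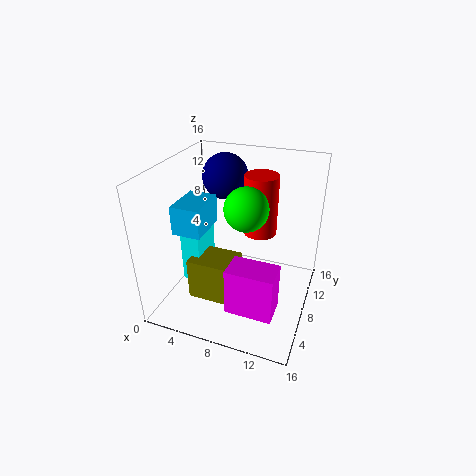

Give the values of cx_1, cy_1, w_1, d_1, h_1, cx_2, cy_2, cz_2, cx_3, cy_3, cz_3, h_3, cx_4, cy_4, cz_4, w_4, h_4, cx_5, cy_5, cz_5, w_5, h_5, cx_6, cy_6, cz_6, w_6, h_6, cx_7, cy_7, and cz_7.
cx_1 = 2.75; cy_1 = 5.25; w_1 = 5.25; d_1 = 4; h_1 = 5; cx_2 = 4.5; cy_2 = 13; cz_2 = 13; cx_3 = 9.25; cy_3 = 12.25; cz_3 = 6.75; h_3 = 7.25; cx_4 = 1.5; cy_4 = 6.5; cz_4 = 1.75; w_4 = 2.25; h_4 = 6.75; cx_5 = 1.5; cy_5 = 5; cz_5 = 8.75; w_5 = 3.25; h_5 = 3.25; cx_6 = 8; cy_6 = 3.75; cz_6 = 0.75; w_6 = 5.25; h_6 = 5.5; cx_7 = 8.5; cy_7 = 9.25; cz_7 = 11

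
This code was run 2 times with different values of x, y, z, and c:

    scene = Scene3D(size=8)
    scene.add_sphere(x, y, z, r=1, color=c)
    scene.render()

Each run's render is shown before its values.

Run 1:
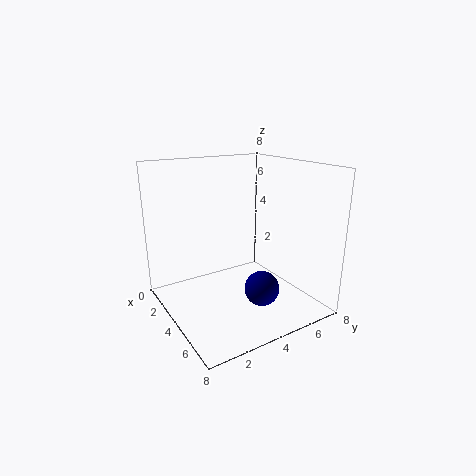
x = 5; y = 5; z = 1; c = 'navy'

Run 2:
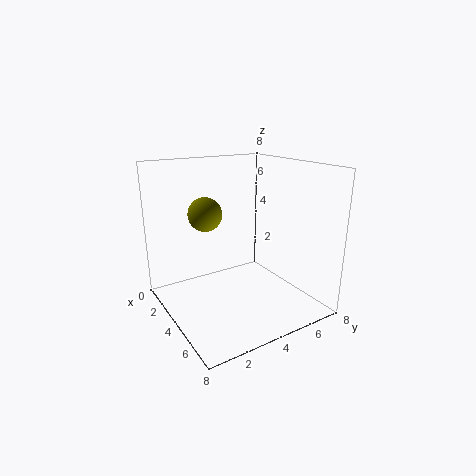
x = 2; y = 3; z = 5; c = 'olive'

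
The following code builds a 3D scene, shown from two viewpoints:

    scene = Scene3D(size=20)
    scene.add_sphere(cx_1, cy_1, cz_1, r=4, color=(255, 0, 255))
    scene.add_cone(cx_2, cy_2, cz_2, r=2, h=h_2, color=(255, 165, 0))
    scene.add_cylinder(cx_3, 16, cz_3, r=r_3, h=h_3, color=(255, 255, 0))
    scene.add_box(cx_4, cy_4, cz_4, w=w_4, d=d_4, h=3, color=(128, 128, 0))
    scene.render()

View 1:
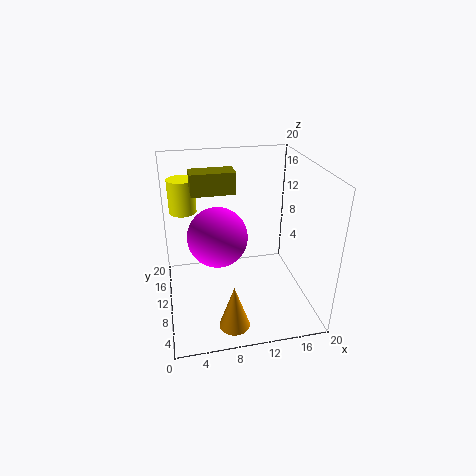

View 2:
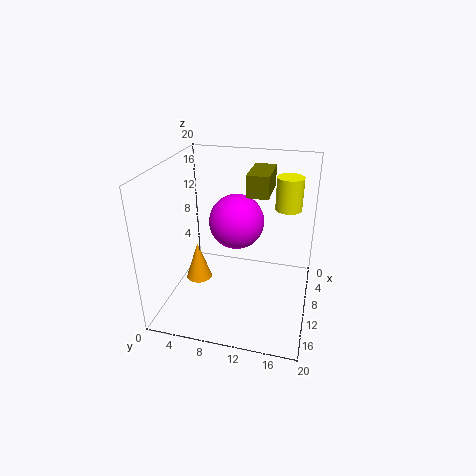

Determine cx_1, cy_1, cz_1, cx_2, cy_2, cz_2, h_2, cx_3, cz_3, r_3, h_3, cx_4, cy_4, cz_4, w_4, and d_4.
cx_1 = 7; cy_1 = 9; cz_1 = 11; cx_2 = 8; cy_2 = 3; cz_2 = 1; h_2 = 6; cx_3 = 3; cz_3 = 12; r_3 = 2; h_3 = 5; cx_4 = 4; cy_4 = 11; cz_4 = 16; w_4 = 6; d_4 = 3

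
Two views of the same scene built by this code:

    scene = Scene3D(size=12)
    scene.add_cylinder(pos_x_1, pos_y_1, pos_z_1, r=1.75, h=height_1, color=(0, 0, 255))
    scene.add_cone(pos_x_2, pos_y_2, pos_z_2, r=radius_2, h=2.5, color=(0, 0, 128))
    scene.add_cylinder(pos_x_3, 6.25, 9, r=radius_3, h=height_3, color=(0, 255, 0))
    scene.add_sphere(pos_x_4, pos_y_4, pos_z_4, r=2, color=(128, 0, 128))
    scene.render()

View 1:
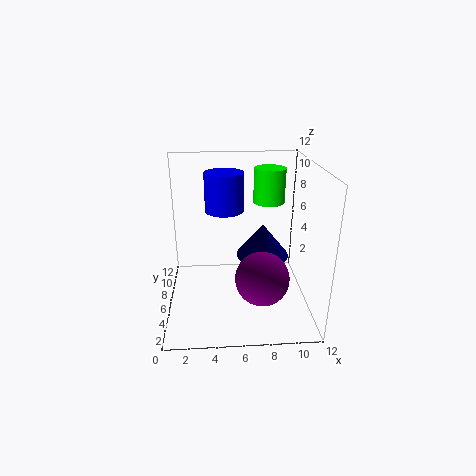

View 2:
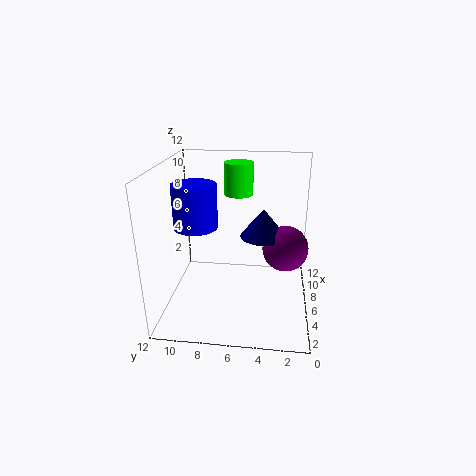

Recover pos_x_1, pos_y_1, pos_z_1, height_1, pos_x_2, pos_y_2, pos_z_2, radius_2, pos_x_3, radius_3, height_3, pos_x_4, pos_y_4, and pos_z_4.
pos_x_1 = 5, pos_y_1 = 9.25, pos_z_1 = 7.25, height_1 = 3.5, pos_x_2 = 7.75, pos_y_2 = 4, pos_z_2 = 5.5, radius_2 = 2, pos_x_3 = 8.5, radius_3 = 1.25, height_3 = 2.75, pos_x_4 = 7.5, pos_y_4 = 2, pos_z_4 = 4.5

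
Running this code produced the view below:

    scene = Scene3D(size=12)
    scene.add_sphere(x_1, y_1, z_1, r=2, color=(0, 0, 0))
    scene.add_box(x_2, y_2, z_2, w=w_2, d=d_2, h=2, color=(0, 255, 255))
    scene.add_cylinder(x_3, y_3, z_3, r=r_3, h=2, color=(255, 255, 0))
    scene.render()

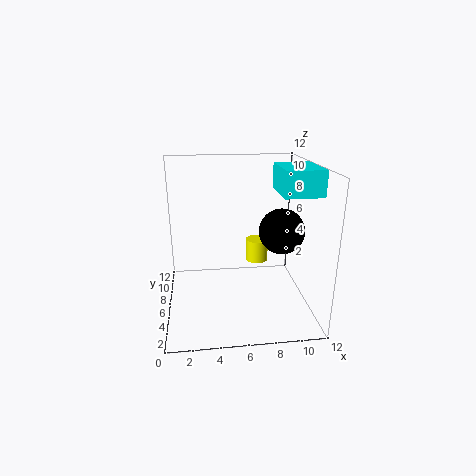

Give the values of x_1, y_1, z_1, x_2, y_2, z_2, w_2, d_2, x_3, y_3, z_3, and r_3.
x_1 = 10
y_1 = 7
z_1 = 6
x_2 = 9
y_2 = 3
z_2 = 10
w_2 = 3
d_2 = 4
x_3 = 8
y_3 = 8
z_3 = 3
r_3 = 1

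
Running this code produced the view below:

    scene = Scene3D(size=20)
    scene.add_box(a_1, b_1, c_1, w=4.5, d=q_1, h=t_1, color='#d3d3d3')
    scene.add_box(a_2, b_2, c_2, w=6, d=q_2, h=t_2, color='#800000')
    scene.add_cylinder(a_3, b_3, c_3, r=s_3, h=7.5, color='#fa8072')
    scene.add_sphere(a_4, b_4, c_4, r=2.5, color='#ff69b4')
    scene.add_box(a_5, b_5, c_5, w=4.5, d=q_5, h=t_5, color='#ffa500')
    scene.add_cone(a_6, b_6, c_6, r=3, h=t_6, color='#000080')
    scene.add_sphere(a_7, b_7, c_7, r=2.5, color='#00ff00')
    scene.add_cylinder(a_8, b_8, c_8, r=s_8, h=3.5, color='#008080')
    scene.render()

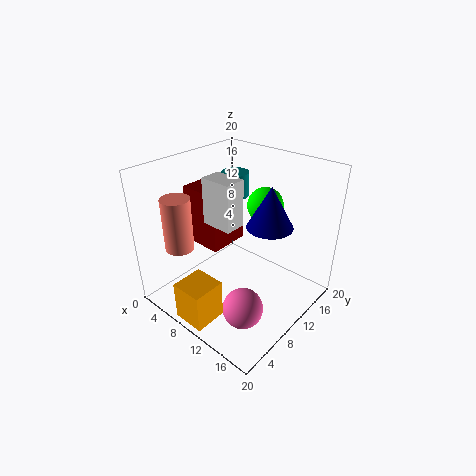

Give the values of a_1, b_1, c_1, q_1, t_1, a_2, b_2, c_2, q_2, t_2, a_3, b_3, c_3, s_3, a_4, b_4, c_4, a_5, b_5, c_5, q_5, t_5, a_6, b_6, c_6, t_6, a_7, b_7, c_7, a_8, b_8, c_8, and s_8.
a_1 = 6; b_1 = 7.5; c_1 = 12; q_1 = 3; t_1 = 6.5; a_2 = 1.5; b_2 = 8; c_2 = 7.5; q_2 = 6; t_2 = 8.5; a_3 = 4; b_3 = 4.5; c_3 = 8.5; s_3 = 2; a_4 = 16; b_4 = 4; c_4 = 5; a_5 = 7; b_5 = 0.5; c_5 = 0.5; q_5 = 4.5; t_5 = 5.5; a_6 = 14.5; b_6 = 11; c_6 = 13; t_6 = 5.5; a_7 = 11.5; b_7 = 14; c_7 = 14; a_8 = 6; b_8 = 14; c_8 = 14; s_8 = 2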